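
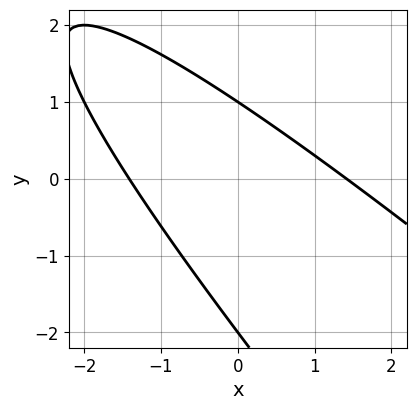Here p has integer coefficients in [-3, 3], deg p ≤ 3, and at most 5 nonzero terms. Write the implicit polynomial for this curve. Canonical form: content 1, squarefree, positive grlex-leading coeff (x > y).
The degree is 2 — the shape is more complex than any degree-1 curve.
Against the integer gridlines: among the integer gridlines, it crosses the y-axis at y ∈ {-2, 1}.
Solving for integer coefficients yields p as stated.

x^2 + 2*x*y + y^2 + y - 2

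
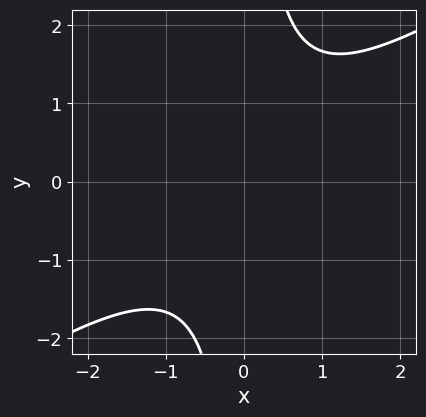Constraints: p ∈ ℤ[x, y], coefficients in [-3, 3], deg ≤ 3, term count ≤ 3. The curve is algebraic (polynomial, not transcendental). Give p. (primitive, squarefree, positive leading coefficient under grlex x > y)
1. deg p = 2. A generic line meets the curve in up to 2 points.
2. Checking where it meets the axes: it misses every integer gridline on the y-axis; no x-intercept at any integer in the box.
3. These observations pin down the coefficients.

2*x^2 - 3*x*y + 3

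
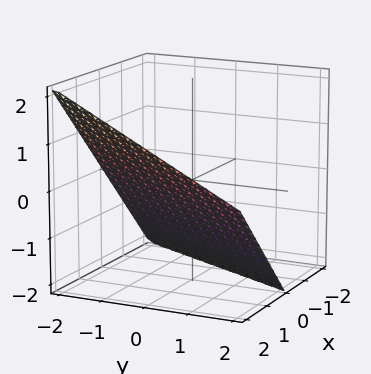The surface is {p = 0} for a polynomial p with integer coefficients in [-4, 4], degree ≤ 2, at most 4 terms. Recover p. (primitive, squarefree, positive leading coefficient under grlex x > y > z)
1. The degree is 1 — the surface is flat (a plane).
2. Observable constraints: it meets the y-axis at y = -2 (among the integer gridlines); it crosses the x-axis at the gridline x = 1; it meets the z-axis at z = -1 (among the integer gridlines).
3. Matching integer coefficients to the picture gives p.

2*x - y - 2*z - 2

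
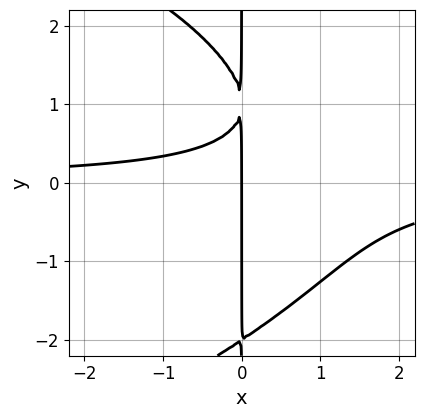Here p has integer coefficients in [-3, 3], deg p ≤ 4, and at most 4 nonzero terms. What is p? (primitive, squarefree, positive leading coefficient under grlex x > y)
deg p = 4. No degree-3 curve has this shape.
From the visible intercepts: every point of the y-axis in the box is on the curve; one x-axis crossing is at x = 0.
These observations pin down the coefficients.

x*y^3 + 3*x^2*y - 3*x*y + 2*x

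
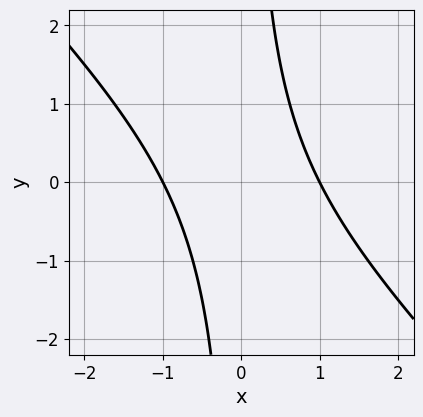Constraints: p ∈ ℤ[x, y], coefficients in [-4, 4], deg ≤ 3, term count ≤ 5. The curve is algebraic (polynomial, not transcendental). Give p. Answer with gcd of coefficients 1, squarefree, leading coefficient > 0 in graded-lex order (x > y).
x^2 + x*y - 1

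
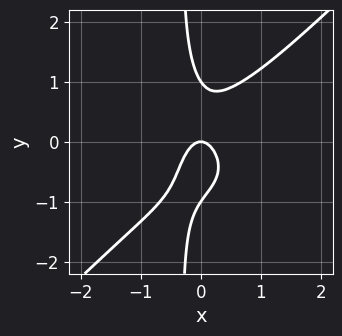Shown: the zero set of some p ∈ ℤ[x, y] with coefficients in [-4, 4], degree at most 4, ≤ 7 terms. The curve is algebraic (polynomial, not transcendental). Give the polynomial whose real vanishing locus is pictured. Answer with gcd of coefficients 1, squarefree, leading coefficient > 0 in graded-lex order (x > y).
3*x^4 - 3*x*y^3 - y^3 + 3*x^2 + y

First, deg p = 4. No degree-3 curve has this shape.
Next, against the integer gridlines: among the integer gridlines, it crosses the y-axis at y ∈ {-1, 0, 1}; it meets the x-axis at x = 0 (among the integer gridlines).
Finally, matching integer coefficients to the picture gives p.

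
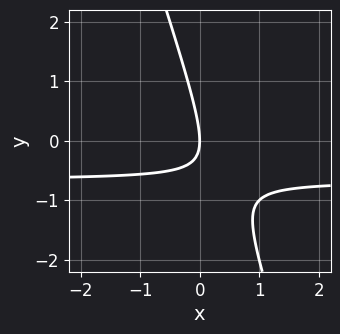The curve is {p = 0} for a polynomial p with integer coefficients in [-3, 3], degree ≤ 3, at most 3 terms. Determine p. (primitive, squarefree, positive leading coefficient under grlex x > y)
3*x*y + y^2 + 2*x

First, degree: a generic line meets the curve in up to 2 points, so deg p = 2.
Next, from the visible intercepts: one x-axis crossing is at x = 0; one y-axis crossing is at y = 0.
Finally, these observations pin down the coefficients.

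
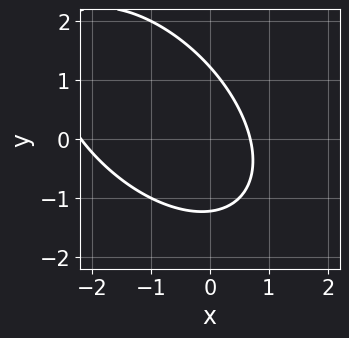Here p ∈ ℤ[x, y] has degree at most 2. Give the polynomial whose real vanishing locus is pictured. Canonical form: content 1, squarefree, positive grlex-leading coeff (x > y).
2*x^2 + 2*x*y + 2*y^2 + 3*x - 3

(a) The degree is 2 — no degree-1 curve has this shape.
(b) Solving for integer coefficients yields p as stated.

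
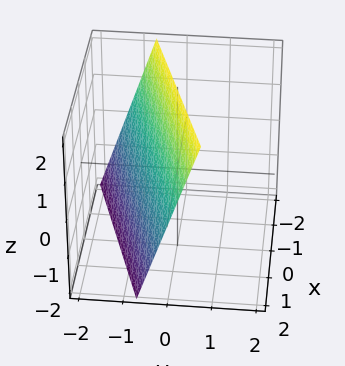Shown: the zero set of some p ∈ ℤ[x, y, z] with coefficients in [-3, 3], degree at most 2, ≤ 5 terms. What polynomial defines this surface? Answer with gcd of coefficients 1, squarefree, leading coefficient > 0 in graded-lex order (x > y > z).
x - 3*y + z - 2

deg p = 1.
Reading off the gridlines: it meets the z-axis at z = 2 (among the integer gridlines); it crosses the x-axis at the gridline x = 2.
Fitting integer coefficients to these (and the overall shape) gives p.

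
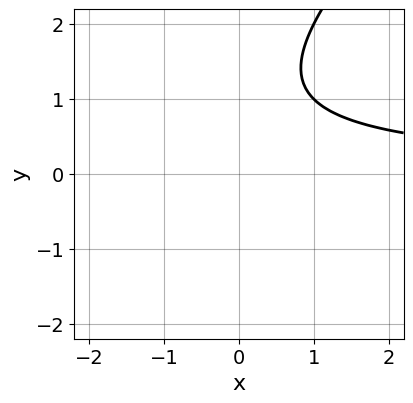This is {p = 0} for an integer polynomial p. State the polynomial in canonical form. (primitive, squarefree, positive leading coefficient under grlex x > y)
1. deg p = 2. The shape is more complex than any degree-1 curve.
2. Checking where it meets the axes: it misses every integer gridline on the y-axis; no x-intercept at any integer in the box.
3. Matching integer coefficients to the picture gives p.

x*y - y^2 + 2*y - 2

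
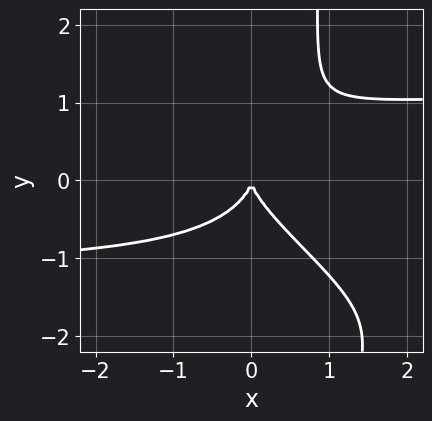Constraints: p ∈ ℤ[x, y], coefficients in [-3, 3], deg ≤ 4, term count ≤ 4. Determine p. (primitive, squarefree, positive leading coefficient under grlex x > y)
2*x^2*y^2 + 3*x*y^3 - 3*y^3 - 3*x^2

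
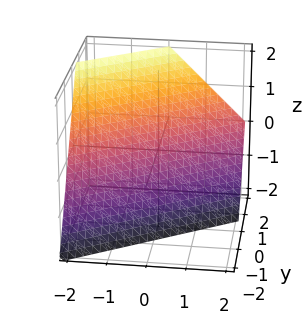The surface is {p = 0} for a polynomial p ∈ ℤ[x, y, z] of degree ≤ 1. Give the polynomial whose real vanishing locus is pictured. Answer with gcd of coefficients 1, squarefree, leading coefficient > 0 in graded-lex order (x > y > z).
Degree: every cross-section is a straight line — this is a plane, so deg p = 1.
From the visible intercepts: it meets the x-axis at x = -1 (among the integer gridlines); it crosses the z-axis at the gridline z = -1.
Putting this together gives p.

2*x - 3*y + 2*z + 2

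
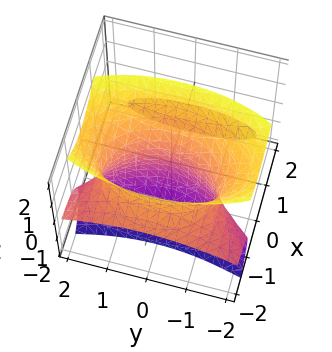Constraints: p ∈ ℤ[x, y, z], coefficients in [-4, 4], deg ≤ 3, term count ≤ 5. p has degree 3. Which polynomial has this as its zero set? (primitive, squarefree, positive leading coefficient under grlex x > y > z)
1. The picture has 2 separate pieces. They look like related sheets of one shape, so recover p as a whole.
2. The degree is 3 — the shape is more complex than any degree-2 surface.
3. Against the integer gridlines: it crosses the y-axis at the gridline y = 0; it crosses the z-axis at the gridline z = 0; it meets the x-axis at x = 0 (among the integer gridlines).
4. These observations pin down the coefficients.

2*x^2*z - z^3 + y^2 + 3*x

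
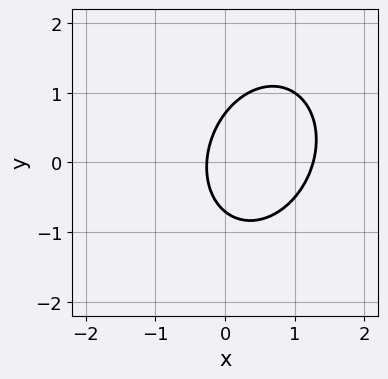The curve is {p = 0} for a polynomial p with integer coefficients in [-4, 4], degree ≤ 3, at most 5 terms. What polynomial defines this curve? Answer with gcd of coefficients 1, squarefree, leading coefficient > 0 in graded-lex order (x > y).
First, the degree is 2 — no degree-1 curve has this shape.
Finally, the integer polynomial consistent with all of this is the stated p.

3*x^2 - x*y + 2*y^2 - 3*x - 1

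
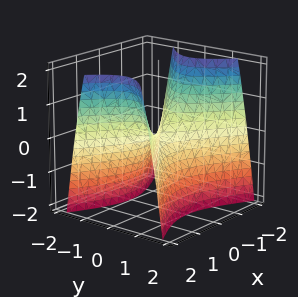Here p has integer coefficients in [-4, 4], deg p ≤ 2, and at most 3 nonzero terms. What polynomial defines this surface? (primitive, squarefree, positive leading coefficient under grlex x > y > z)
First, the degree is 2 — a hyperbolic paraboloid; a quadric.
Next, symmetries: it's symmetric under y → −y, forcing even powers of y; it's symmetric under x → −x, forcing even powers of x.
Next, from the visible intercepts: one z-axis crossing is at z = 0; it crosses the x-axis at the gridline x = 0; it meets the y-axis at y = 0 (among the integer gridlines).
Finally, putting this together gives p.

x^2 - 2*y^2 - z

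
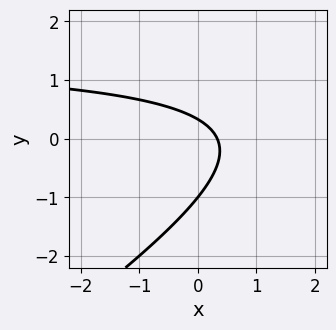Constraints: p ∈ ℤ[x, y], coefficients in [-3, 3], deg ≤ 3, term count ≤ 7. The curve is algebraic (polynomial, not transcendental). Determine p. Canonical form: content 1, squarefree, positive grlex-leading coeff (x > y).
(a) deg p = 2. No degree-1 curve has this shape.
(b) Against the integer gridlines: one y-axis crossing is at y = -1.
(c) Putting this together gives p.

2*x*y - 3*y^2 - 3*x - 2*y + 1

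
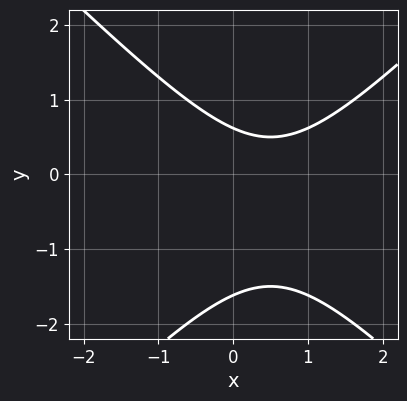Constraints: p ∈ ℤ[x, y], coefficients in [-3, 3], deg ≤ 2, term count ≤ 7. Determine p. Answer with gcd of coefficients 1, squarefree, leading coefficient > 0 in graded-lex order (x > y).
x^2 - y^2 - x - y + 1

(a) deg p = 2. The shape is more complex than any degree-1 curve.
(b) From the visible intercepts: no x-intercept at any integer in the box.
(c) Putting this together gives p.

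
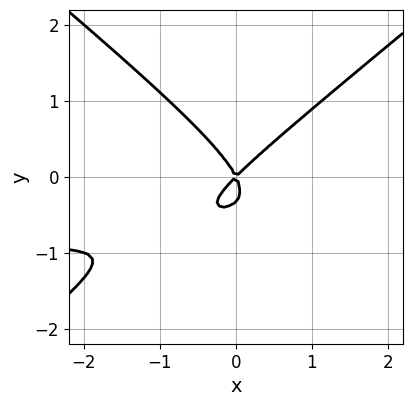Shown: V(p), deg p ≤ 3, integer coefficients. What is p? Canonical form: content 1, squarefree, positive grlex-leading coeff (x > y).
(a) deg p = 3.
(b) From the axis intercepts and sections: it meets the x-axis at x = 0 (among the integer gridlines); it meets the y-axis at y = 0 (among the integer gridlines).
(c) Together with the visible shape, these determine p as stated.

2*x^2*y - 3*y^3 + 2*x^2 - x*y - y^2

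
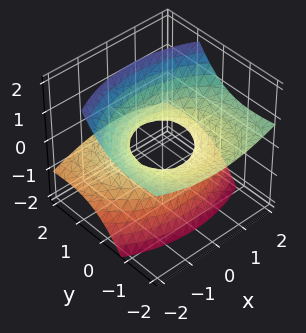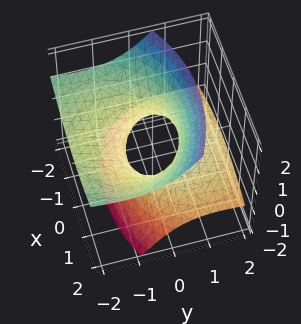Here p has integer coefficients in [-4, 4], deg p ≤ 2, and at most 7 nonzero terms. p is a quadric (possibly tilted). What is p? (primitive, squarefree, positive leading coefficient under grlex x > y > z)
(a) Degree: the shape is more complex than any degree-1 surface, so deg p = 2.
(b) Against the integer gridlines: the y-axis gridline crossings are at y ∈ {-1, 1}; no z-intercept at any integer in the box; the x-axis gridline crossings are at x ∈ {-1, 1}.
(c) Fitting integer coefficients to these (and the overall shape) gives p.

x^2 + y^2 + 3*y*z - 2*z^2 - 1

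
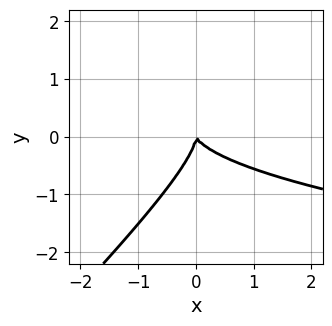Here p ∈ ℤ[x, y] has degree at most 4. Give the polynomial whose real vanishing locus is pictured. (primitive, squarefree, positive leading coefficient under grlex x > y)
3*x*y^2 - 3*y^3 - 2*x^2 - x*y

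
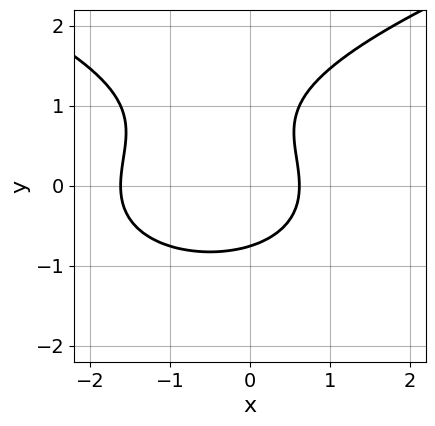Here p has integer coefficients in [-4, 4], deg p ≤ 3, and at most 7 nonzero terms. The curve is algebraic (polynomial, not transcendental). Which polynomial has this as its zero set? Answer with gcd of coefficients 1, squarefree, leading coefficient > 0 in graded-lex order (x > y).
y^3 - x^2 - y^2 - x + 1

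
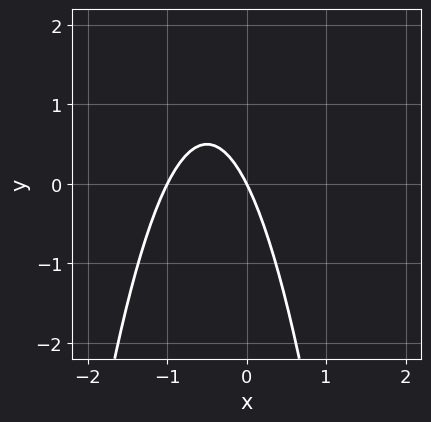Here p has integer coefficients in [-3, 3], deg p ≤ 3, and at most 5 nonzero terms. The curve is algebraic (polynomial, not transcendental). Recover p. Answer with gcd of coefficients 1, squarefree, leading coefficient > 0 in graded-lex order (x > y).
1. deg p = 2. No degree-1 curve has this shape.
2. From the visible intercepts: it crosses the y-axis at the gridline y = 0; among the integer gridlines, it crosses the x-axis at x ∈ {-1, 0}.
3. Matching integer coefficients to the picture gives p.

2*x^2 + 2*x + y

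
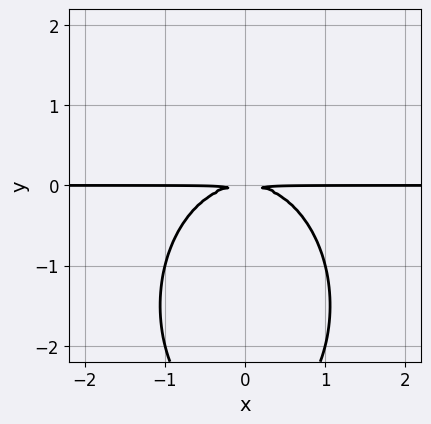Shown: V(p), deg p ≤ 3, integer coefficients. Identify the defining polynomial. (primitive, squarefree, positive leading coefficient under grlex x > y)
2*x^2*y + y^3 + 3*y^2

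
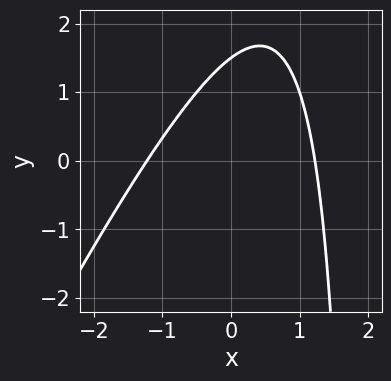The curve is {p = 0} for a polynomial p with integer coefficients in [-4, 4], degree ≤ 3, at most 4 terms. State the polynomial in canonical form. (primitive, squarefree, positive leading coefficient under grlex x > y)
2*x^2 - x*y + 2*y - 3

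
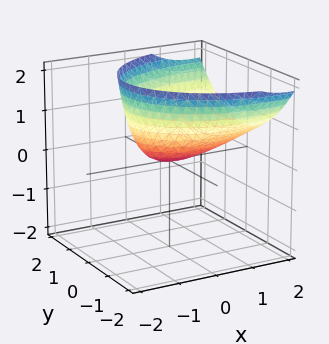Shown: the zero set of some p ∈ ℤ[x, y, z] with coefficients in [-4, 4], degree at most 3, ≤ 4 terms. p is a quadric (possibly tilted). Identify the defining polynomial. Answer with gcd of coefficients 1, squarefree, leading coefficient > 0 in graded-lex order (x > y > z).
deg p = 2.
From the visible intercepts: one x-axis crossing is at x = 0; one z-axis crossing is at z = 0; one y-axis crossing is at y = 0.
The integer polynomial consistent with all of this is the stated p.

x^2 - 2*x*z + 2*y^2 - 3*z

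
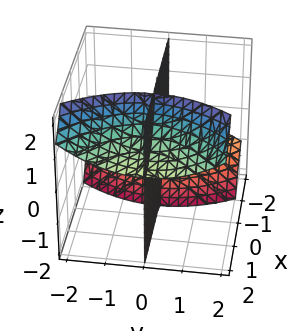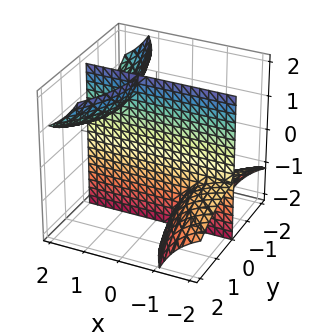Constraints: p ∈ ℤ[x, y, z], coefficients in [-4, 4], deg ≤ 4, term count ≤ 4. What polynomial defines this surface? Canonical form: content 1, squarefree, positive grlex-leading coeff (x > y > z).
3*x*y*z - y^3 - 3*y

First, the picture has 3 separate pieces.
Then, degree: no degree-2 surface has this shape, so deg p = 3.
Then, checking where it meets the axes: the visible x-axis segment lies entirely on the surface; the visible z-axis segment lies entirely on the surface; it crosses the y-axis at the gridline y = 0.
Finally, together with the visible shape, these determine p as stated.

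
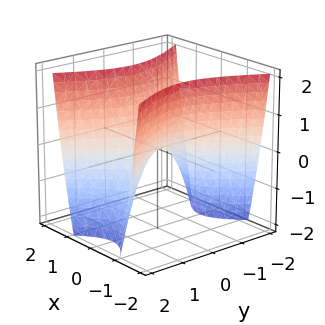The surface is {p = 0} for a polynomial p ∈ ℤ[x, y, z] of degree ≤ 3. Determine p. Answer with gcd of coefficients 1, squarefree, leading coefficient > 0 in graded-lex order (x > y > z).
2*x^2 - y^2 - z

First, degree: a hyperbolic paraboloid; a quadric, so deg p = 2.
Then, symmetries: the y ↦ −y reflection is a symmetry, so y appears only in even powers; the x ↦ −x reflection is a symmetry, so x appears only in even powers.
Then, observable constraints: it crosses the x-axis at the gridline x = 0; it meets the z-axis at z = 0 (among the integer gridlines).
Finally, fitting integer coefficients to these (and the overall shape) gives p.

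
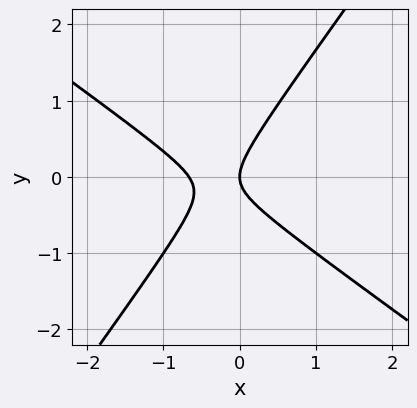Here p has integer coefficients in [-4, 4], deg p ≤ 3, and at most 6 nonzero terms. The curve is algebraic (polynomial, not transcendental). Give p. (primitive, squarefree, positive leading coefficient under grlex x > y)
(a) The degree is 2 — the shape is more complex than any degree-1 curve.
(b) From the visible intercepts: it meets the y-axis at y = 0 (among the integer gridlines); it crosses the x-axis at the gridline x = 0.
(c) Assembling these constraints gives the stated polynomial.

3*x^2 + 2*x*y - 3*y^2 + 2*x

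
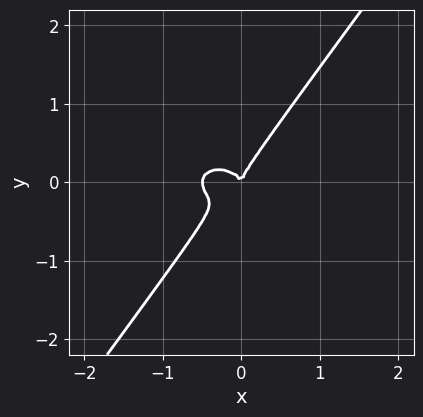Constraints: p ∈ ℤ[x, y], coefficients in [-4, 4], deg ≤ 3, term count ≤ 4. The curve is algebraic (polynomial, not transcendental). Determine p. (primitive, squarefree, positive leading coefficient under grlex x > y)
Degree: no degree-2 curve has this shape, so deg p = 3.
Checking where it meets the axes: it meets the x-axis at x = 0 (among the integer gridlines); it meets the y-axis at y = 0 (among the integer gridlines).
These observations pin down the coefficients.

2*x^3 + 3*x*y^2 - 3*y^3 + x^2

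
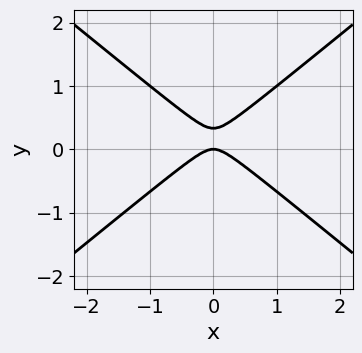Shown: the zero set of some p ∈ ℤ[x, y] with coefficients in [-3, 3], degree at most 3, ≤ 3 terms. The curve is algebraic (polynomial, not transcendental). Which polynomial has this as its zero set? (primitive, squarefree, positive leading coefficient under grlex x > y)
2*x^2 - 3*y^2 + y

1. deg p = 2.
2. Symmetries: it's symmetric under x → −x, forcing even powers of x.
3. Reading off the gridlines: it crosses the x-axis at the gridline x = 0; it crosses the y-axis at the gridline y = 0.
4. Matching integer coefficients to the picture gives p.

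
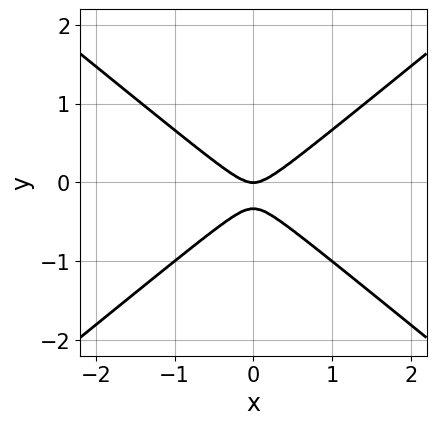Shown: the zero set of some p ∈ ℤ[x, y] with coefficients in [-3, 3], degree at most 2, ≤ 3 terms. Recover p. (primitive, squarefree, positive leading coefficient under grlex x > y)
2*x^2 - 3*y^2 - y

Degree: a generic line meets the curve in up to 2 points, so deg p = 2.
Symmetries: the x ↦ −x reflection is a symmetry, so x appears only in even powers.
Observable constraints: it meets the y-axis at y = 0 (among the integer gridlines); it crosses the x-axis at the gridline x = 0.
The integer polynomial consistent with all of this is the stated p.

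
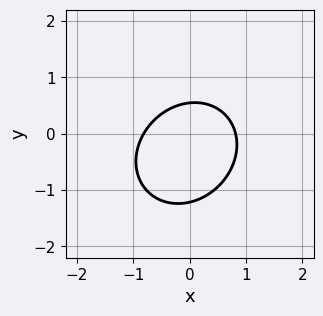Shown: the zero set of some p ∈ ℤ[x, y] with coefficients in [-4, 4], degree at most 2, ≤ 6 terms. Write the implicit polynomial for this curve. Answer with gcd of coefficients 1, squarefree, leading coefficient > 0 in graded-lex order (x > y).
(a) deg p = 2. No degree-1 curve has this shape.
(b) Solving for integer coefficients yields p as stated.

3*x^2 - x*y + 3*y^2 + 2*y - 2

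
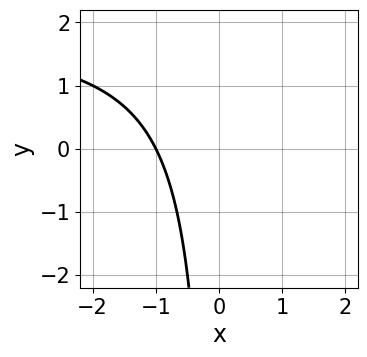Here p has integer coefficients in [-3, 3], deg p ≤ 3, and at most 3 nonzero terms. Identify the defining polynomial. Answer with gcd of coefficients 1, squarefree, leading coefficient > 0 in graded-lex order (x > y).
First, deg p = 2. No degree-1 curve has this shape.
Then, from the visible intercepts: one x-axis crossing is at x = -1; it misses every integer gridline on the y-axis.
Finally, assembling these constraints gives the stated polynomial.

x*y - 2*x - 2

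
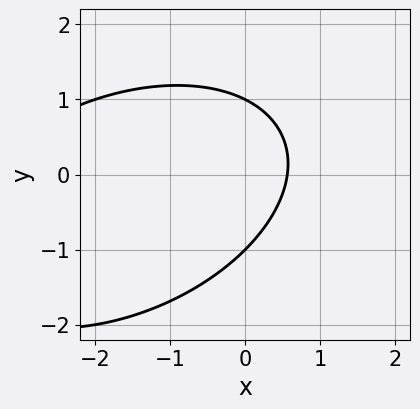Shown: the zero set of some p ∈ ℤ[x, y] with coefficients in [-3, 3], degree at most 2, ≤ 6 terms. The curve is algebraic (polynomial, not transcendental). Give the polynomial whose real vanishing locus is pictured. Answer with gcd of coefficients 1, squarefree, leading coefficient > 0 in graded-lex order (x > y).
deg p = 2.
Against the integer gridlines: the y-axis gridline crossings are at y ∈ {-1, 1}.
Together with the visible shape, these determine p as stated.

x^2 - x*y + 2*y^2 + 3*x - 2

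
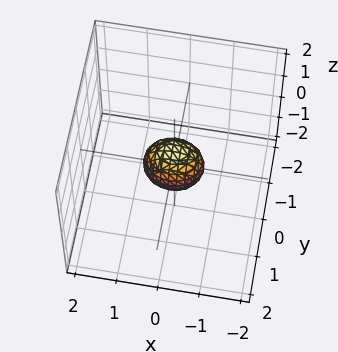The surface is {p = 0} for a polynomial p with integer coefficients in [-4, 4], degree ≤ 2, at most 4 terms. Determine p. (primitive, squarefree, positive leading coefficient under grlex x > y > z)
deg p = 2. A closed, bounded, convex surface; a quadric.
Symmetries: mirror symmetry z ↦ −z ⇒ only even powers of z; the x ↦ −x reflection is a symmetry, so x appears only in even powers; mirror symmetry y ↦ −y ⇒ only even powers of y.
Assembling these constraints gives the stated polynomial.

2*x^2 + 3*y^2 + 2*z^2 - 1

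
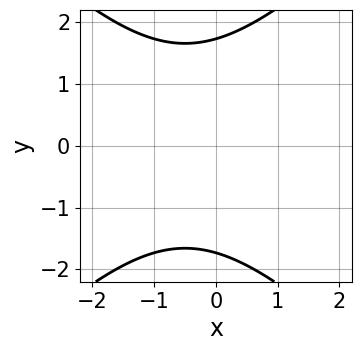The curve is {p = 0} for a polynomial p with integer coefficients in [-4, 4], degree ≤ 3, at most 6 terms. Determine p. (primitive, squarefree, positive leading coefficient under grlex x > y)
First, deg p = 2. A generic line meets the curve in up to 2 points.
Next, symmetries: the y ↦ −y reflection is a symmetry, so y appears only in even powers.
Next, against the integer gridlines: the curve avoids every integer x-axis point in the box.
Finally, these observations pin down the coefficients.

x^2 - y^2 + x + 3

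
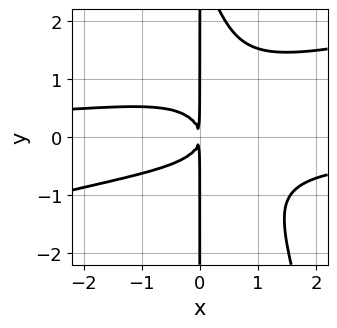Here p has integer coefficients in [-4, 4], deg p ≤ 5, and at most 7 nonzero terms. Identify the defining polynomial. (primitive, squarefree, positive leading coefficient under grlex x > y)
1. The degree is 4 — a generic line meets the curve in up to 4 points.
2. Observable constraints: the visible y-axis segment lies entirely on the curve.
3. These observations pin down the coefficients.

x^3*y - 3*x^2*y^2 - x*y^3 + 3*x*y^2 + 2*x^2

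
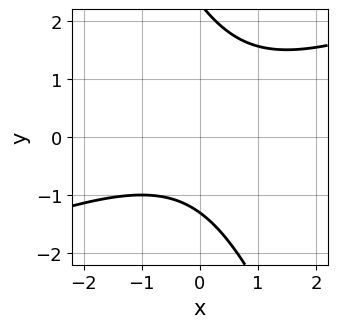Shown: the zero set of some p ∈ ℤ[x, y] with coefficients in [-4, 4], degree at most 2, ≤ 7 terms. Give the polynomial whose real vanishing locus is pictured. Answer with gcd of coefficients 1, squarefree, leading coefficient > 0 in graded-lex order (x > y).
(a) deg p = 2. A generic line meets the curve in up to 2 points.
(b) Reading off the gridlines: it misses every integer gridline on the x-axis.
(c) These observations pin down the coefficients.

x^2 - 2*x*y - y^2 + y + 3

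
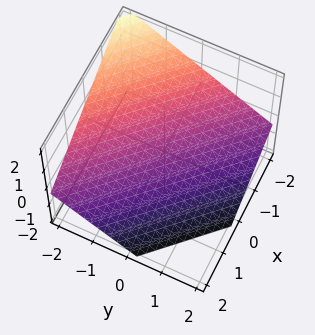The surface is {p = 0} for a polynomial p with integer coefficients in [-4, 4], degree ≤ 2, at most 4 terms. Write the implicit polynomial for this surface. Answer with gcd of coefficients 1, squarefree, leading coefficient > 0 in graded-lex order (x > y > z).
1. Degree: every cross-section is a straight line — this is a plane, so deg p = 1.
2. Observable constraints: one y-axis crossing is at y = -1; it crosses the x-axis at the gridline x = -1.
3. These observations pin down the coefficients.

2*x + 2*y + 3*z + 2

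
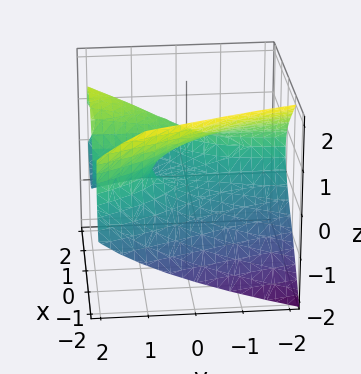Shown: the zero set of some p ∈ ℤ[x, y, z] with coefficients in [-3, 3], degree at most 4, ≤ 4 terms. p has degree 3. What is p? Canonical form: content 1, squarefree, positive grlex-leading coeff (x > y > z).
x^3 - 2*x*y + 3*z^2 - 3*z

(a) deg p = 3.
(b) Reading off the gridlines: the z-axis gridline crossings are at z ∈ {0, 1}; every point of the y-axis in the box is on the surface; it crosses the x-axis at the gridline x = 0.
(c) Assembling these constraints gives the stated polynomial.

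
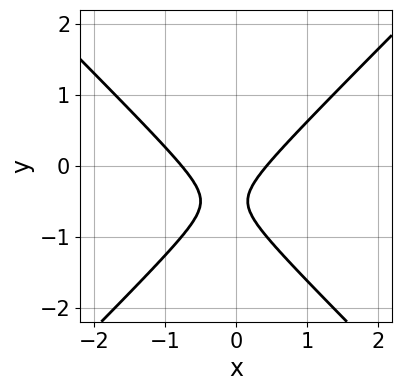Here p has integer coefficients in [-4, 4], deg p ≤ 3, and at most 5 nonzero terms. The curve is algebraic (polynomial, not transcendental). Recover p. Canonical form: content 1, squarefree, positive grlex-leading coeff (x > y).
(a) Degree: a generic line meets the curve in up to 2 points, so deg p = 2.
(b) Observable constraints: the curve avoids every integer y-axis point in the box.
(c) Solving for integer coefficients yields p as stated.

3*x^2 - 3*y^2 + x - 3*y - 1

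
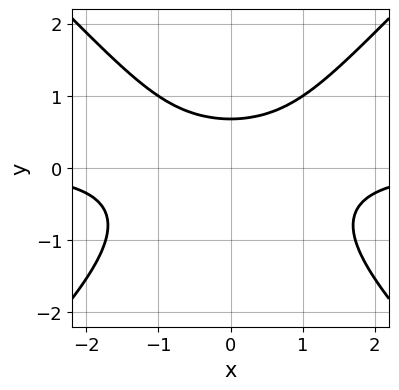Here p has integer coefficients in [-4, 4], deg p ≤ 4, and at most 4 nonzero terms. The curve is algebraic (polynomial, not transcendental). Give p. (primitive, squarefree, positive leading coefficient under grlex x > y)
First, degree: the shape is more complex than any degree-2 curve, so deg p = 3.
Next, symmetries: the x ↦ −x reflection is a symmetry, so x appears only in even powers.
Then, from the axis intercepts and sections: it misses every integer gridline on the x-axis.
Finally, fitting integer coefficients to these (and the overall shape) gives p.

x^2*y - y^3 - y + 1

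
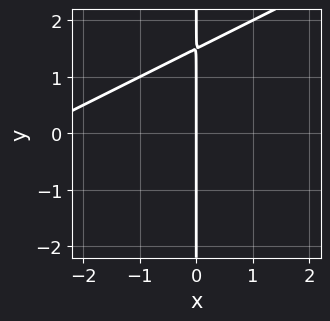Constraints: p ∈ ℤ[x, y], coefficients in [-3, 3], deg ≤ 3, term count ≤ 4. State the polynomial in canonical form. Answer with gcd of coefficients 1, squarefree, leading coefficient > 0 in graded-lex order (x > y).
(a) deg p = 2. The shape is more complex than any degree-1 curve.
(b) Observable constraints: the visible y-axis segment lies entirely on the curve; one x-axis crossing is at x = 0.
(c) Fitting integer coefficients to these (and the overall shape) gives p.

x^2 - 2*x*y + 3*x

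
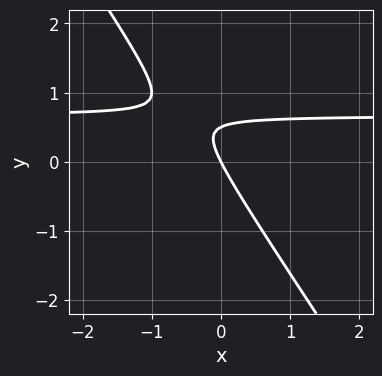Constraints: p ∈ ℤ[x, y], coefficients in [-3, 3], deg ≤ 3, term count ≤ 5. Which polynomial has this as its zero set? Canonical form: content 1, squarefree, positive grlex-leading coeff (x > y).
3*x*y + 2*y^2 - 2*x - y

1. deg p = 2. The shape is more complex than any degree-1 curve.
2. From the visible intercepts: it meets the x-axis at x = 0 (among the integer gridlines); one y-axis crossing is at y = 0.
3. These observations pin down the coefficients.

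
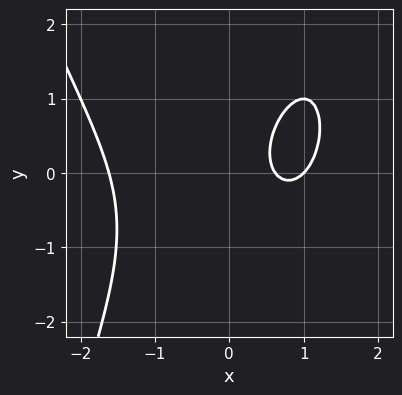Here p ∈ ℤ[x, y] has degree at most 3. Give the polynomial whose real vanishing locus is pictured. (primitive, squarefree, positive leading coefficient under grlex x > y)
x^3 - x*y + y^2 - 2*x + 1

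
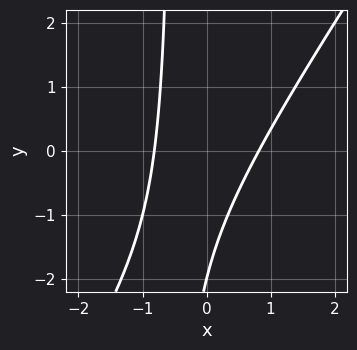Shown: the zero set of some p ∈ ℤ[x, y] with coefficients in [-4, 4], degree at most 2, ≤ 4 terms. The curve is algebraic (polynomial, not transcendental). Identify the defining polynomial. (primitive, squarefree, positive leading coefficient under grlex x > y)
1. deg p = 2. A generic line meets the curve in up to 2 points.
2. Against the integer gridlines: it crosses the y-axis at the gridline y = -2.
3. The integer polynomial consistent with all of this is the stated p.

3*x^2 - 2*x*y - y - 2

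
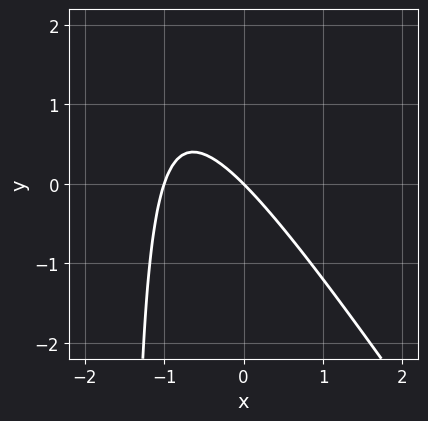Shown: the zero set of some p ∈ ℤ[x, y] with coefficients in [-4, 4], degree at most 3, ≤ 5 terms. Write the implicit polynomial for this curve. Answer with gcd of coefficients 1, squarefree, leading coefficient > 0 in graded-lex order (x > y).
3*x^2 + 2*x*y + 3*x + 3*y

First, deg p = 2. A generic line meets the curve in up to 2 points.
Next, from the visible intercepts: among the integer gridlines, it crosses the x-axis at x ∈ {-1, 0}; it crosses the y-axis at the gridline y = 0.
Finally, the integer polynomial consistent with all of this is the stated p.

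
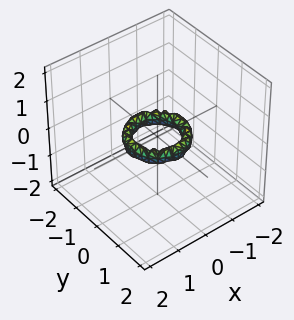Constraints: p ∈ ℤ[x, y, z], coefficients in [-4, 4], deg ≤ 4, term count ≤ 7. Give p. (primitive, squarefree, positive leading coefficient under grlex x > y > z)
2*x^4 + 4*x^2*y^2 + 2*y^4 - 3*x^2 - 3*y^2 + 2*z^2 + 1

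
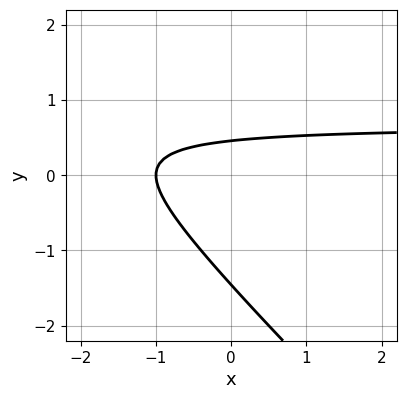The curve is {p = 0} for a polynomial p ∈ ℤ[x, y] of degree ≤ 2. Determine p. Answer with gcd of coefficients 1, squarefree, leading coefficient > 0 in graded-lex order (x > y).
Degree: no degree-1 curve has this shape, so deg p = 2.
Against the integer gridlines: it meets the x-axis at x = -1 (among the integer gridlines).
Fitting integer coefficients to these (and the overall shape) gives p.

3*x*y + 3*y^2 - 2*x + 3*y - 2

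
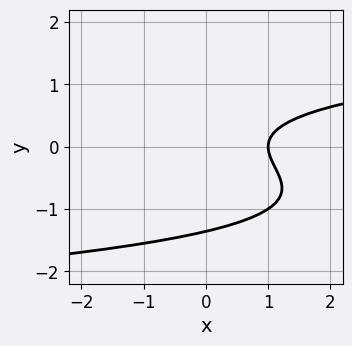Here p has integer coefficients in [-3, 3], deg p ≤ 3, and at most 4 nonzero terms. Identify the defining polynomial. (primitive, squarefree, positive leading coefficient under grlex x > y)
3*y^3 + 3*y^2 - 2*x + 2

1. The degree is 3 — the shape is more complex than any degree-2 curve.
2. From the axis intercepts and sections: one x-axis crossing is at x = 1.
3. Putting this together gives p.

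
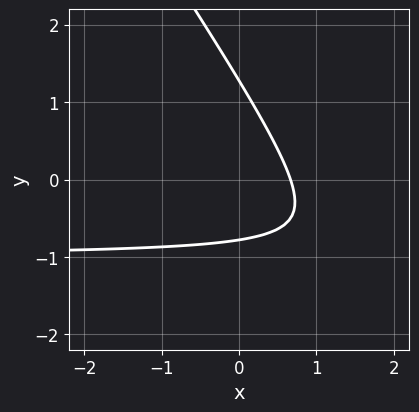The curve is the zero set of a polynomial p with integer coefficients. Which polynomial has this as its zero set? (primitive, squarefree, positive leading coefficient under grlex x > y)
3*x*y + 2*y^2 + 3*x - y - 2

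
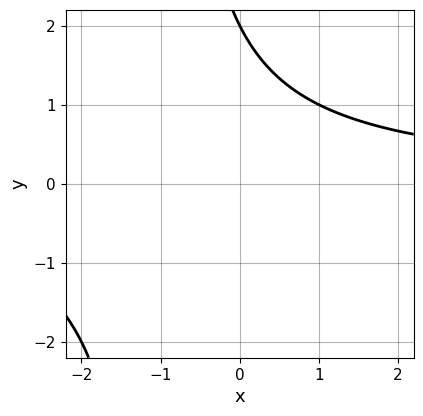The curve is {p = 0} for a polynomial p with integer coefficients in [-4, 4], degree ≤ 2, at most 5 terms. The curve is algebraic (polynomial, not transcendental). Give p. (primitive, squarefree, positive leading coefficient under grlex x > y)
x*y + y - 2

Degree: the shape is more complex than any degree-1 curve, so deg p = 2.
Observable constraints: no x-intercept at any integer in the box; it meets the y-axis at y = 2 (among the integer gridlines).
These observations pin down the coefficients.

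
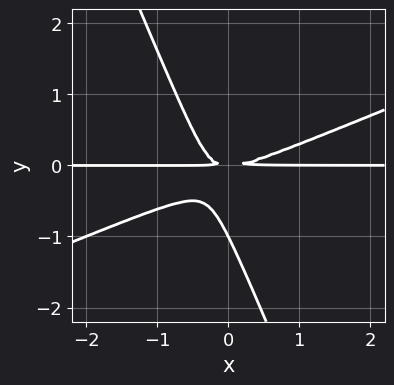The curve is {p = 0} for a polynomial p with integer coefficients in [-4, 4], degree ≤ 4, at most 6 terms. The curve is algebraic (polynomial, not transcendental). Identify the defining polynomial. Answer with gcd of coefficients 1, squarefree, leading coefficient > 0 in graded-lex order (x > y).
x^2*y - 2*x*y^2 - y^3 - y^2

1. Degree: a generic line meets the curve in up to 3 points, so deg p = 3.
2. Against the integer gridlines: the visible x-axis segment lies entirely on the curve; it meets the y-axis at y = -1 (among the integer gridlines).
3. Putting this together gives p.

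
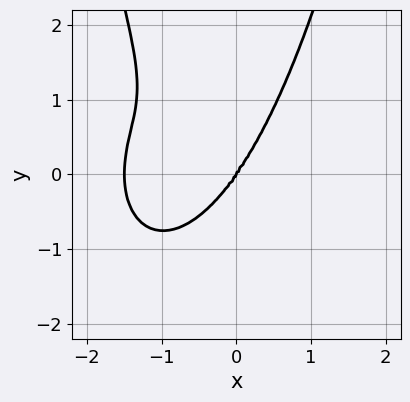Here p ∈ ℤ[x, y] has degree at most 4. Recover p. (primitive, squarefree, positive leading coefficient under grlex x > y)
2*x^4 + x^2*y^2 + 3*x^3 - y^3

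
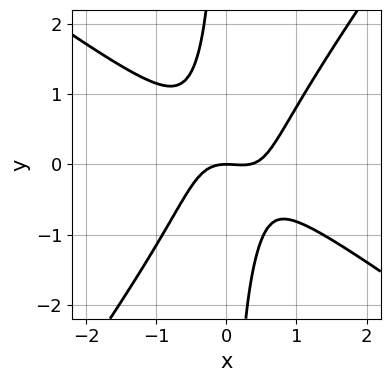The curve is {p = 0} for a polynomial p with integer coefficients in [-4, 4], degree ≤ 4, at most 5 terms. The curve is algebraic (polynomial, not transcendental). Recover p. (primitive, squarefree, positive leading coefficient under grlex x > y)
First, degree: a generic line meets the curve in up to 3 points, so deg p = 3.
Next, from the axis intercepts and sections: one x-axis crossing is at x = 0; it crosses the y-axis at the gridline y = 0.
Finally, together with the visible shape, these determine p as stated.

3*x^3 + 2*x^2*y - 3*x*y^2 - x^2 - 2*y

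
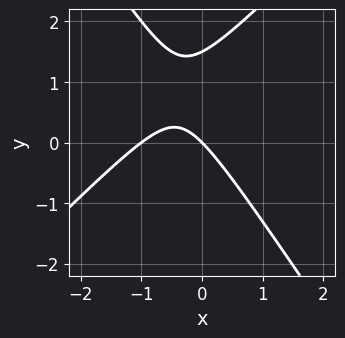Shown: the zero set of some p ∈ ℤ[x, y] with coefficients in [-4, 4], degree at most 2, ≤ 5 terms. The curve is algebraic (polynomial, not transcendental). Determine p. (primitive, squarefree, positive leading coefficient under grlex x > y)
3*x^2 - x*y - 2*y^2 + 3*x + 3*y

(a) The degree is 2 — no degree-1 curve has this shape.
(b) Observable constraints: one y-axis crossing is at y = 0; among the integer gridlines, it crosses the x-axis at x ∈ {-1, 0}.
(c) These observations pin down the coefficients.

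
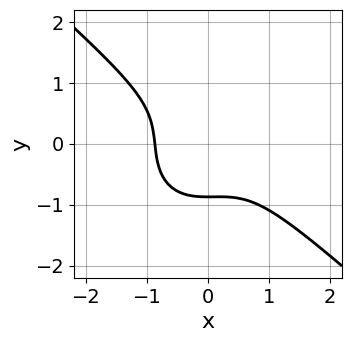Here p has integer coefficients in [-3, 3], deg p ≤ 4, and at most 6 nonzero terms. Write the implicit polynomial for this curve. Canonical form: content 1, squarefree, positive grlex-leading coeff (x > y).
(a) The degree is 3 — no degree-2 curve has this shape.
(b) The integer polynomial consistent with all of this is the stated p.

3*x^3 + x^2*y + 3*y^3 + 2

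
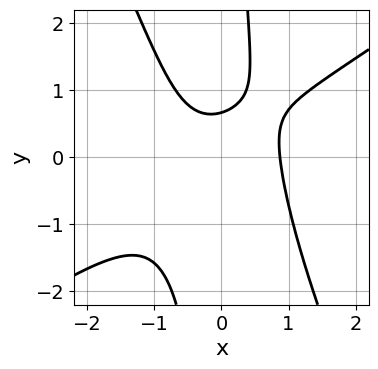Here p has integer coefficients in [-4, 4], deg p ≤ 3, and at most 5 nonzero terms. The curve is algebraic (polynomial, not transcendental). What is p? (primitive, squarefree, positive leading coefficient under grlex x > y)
1. The degree is 3 — no degree-2 curve has this shape.
2. Matching integer coefficients to the picture gives p.

3*x^3 - 3*x^2*y - 2*x*y^2 + 3*y - 2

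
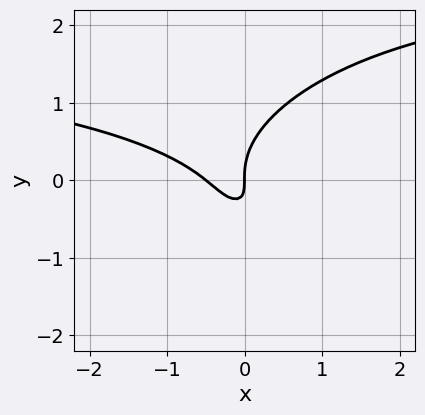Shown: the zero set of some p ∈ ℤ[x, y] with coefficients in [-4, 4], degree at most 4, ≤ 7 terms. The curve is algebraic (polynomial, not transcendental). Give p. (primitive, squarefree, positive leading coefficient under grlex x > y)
(a) The degree is 3 — no degree-2 curve has this shape.
(b) Observable constraints: it meets the x-axis at x = 0 (among the integer gridlines); it meets the y-axis at y = 0 (among the integer gridlines).
(c) Putting this together gives p.

x^2*y + 2*y^3 - 2*x^2 - 2*x*y - x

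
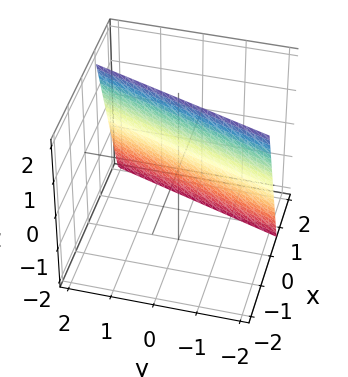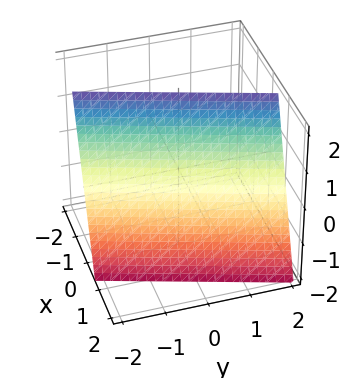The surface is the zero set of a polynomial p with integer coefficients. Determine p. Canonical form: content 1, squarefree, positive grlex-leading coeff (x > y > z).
3*x - y + z - 2

(a) Degree: the surface is flat (a plane), so deg p = 1.
(b) Checking where it meets the axes: one y-axis crossing is at y = -2; it meets the z-axis at z = 2 (among the integer gridlines).
(c) Together with the visible shape, these determine p as stated.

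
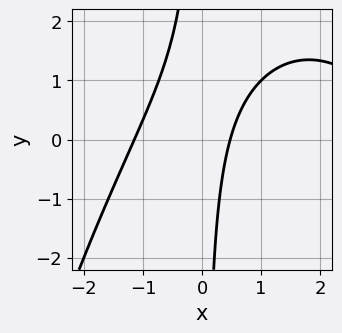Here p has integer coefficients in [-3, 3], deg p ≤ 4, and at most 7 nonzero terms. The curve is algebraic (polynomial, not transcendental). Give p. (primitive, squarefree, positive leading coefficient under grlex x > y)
1. The degree is 3 — no degree-2 curve has this shape.
2. Against the integer gridlines: no y-intercept at any integer in the box.
3. Putting this together gives p.

x^3 - 3*x^2 + 3*x*y - 3*x + 2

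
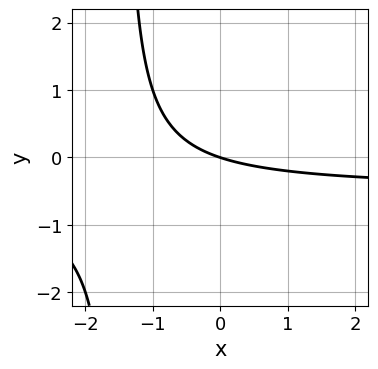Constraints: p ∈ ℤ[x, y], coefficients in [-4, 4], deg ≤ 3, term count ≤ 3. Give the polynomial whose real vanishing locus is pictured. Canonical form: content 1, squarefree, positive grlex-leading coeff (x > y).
First, deg p = 2. The shape is more complex than any degree-1 curve.
Then, from the visible intercepts: it crosses the x-axis at the gridline x = 0; it crosses the y-axis at the gridline y = 0.
Finally, putting this together gives p.

2*x*y + x + 3*y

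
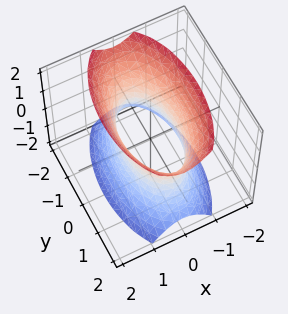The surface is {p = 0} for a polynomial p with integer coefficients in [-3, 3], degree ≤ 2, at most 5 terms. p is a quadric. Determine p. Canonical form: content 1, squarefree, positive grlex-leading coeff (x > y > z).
(a) deg p = 2.
(b) Symmetries: mirror symmetry y ↦ −y ⇒ only even powers of y; the z ↦ −z reflection is a symmetry, so z appears only in even powers; it's symmetric under x → −x, forcing even powers of x.
(c) Reading off the gridlines: the surface avoids every integer z-axis point in the box.
(d) Fitting integer coefficients to these (and the overall shape) gives p.

3*x^2 + y^2 - z^2 - 2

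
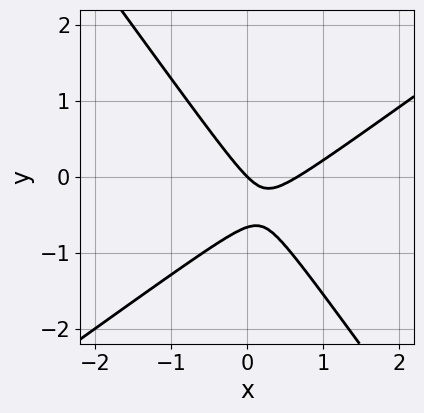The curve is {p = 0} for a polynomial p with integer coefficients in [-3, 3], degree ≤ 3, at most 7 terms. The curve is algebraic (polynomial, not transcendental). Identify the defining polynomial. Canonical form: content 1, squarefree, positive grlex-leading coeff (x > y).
3*x^2 - 2*x*y - 3*y^2 - 2*x - 2*y

(a) The degree is 2 — a generic line meets the curve in up to 2 points.
(b) Checking where it meets the axes: it crosses the x-axis at the gridline x = 0; one y-axis crossing is at y = 0.
(c) These observations pin down the coefficients.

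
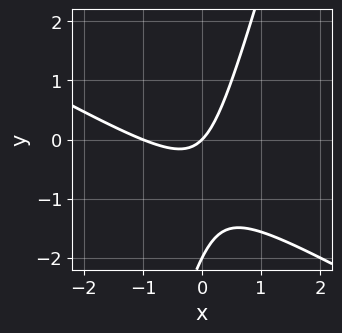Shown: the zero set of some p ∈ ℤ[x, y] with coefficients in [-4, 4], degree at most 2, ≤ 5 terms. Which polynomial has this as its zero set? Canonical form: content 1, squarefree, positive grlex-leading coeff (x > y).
2*x^2 + 3*x*y - y^2 + 2*x - 2*y

deg p = 2. The shape is more complex than any degree-1 curve.
Checking where it meets the axes: among the integer gridlines, it crosses the y-axis at y ∈ {-2, 0}; among the integer gridlines, it crosses the x-axis at x ∈ {-1, 0}.
The integer polynomial consistent with all of this is the stated p.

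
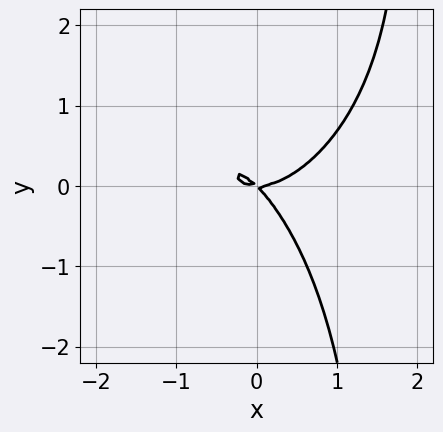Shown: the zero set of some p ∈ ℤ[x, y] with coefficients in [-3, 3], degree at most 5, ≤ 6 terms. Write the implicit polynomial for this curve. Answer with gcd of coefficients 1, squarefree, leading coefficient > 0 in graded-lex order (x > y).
x^2*y^2 + 3*x^3 - 3*x*y - 3*y^2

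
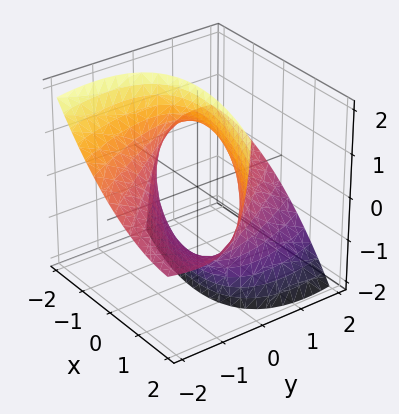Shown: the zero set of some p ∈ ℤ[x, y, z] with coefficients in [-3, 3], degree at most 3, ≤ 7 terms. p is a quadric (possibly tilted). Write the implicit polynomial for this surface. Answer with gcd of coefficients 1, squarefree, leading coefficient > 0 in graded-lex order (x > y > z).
deg p = 2. The shape is more complex than any degree-1 surface.
From the axis intercepts and sections: it misses every integer gridline on the z-axis.
Solving for integer coefficients yields p as stated.

x^2 + 2*x*y + y^2 + 3*y*z - 2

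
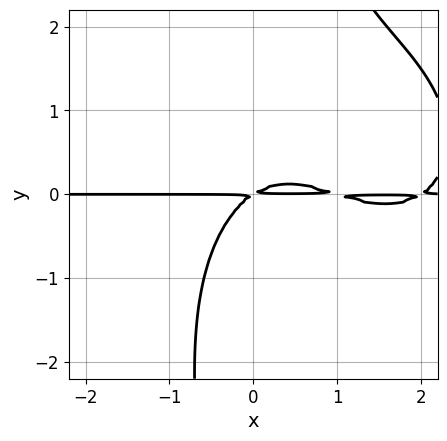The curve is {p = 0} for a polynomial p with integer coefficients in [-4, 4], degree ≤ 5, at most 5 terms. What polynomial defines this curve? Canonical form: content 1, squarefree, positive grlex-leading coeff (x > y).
x^3*y + x*y^3 - 3*x^2*y + 2*x*y - 3*y^2

(a) deg p = 4. The shape is more complex than any degree-3 curve.
(b) Observable constraints: every point of the x-axis in the box is on the curve.
(c) The integer polynomial consistent with all of this is the stated p.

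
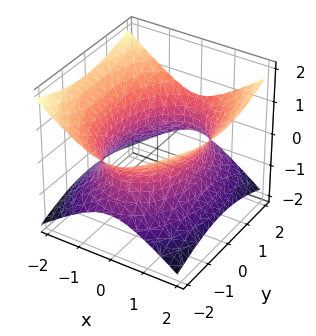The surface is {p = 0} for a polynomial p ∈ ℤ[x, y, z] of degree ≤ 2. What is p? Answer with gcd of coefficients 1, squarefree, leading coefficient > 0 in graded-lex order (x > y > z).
1. Degree: an hourglass — one-sheet hyperboloid; a quadric, so deg p = 2.
2. Symmetries: the x ↦ −x reflection is a symmetry, so x appears only in even powers; mirror symmetry y ↦ −y ⇒ only even powers of y; mirror symmetry z ↦ −z ⇒ only even powers of z.
3. Checking where it meets the axes: the surface avoids every integer z-axis point in the box.
4. The integer polynomial consistent with all of this is the stated p.

2*x^2 + y^2 - 3*z^2 - 3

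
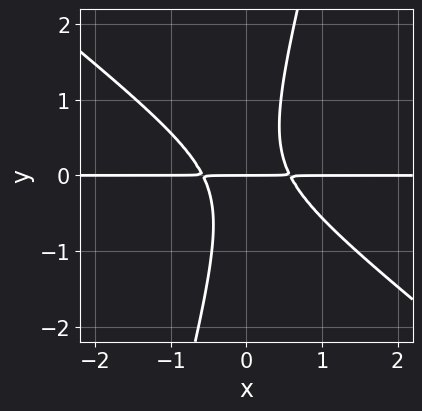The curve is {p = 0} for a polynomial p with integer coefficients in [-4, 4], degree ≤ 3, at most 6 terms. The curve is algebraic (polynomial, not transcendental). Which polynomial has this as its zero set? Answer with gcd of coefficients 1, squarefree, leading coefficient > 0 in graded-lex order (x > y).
3*x^2*y + 3*x*y^2 - y^3 - y

1. Degree: a generic line meets the curve in up to 3 points, so deg p = 3.
2. Against the integer gridlines: it meets the y-axis at y = 0 (among the integer gridlines); every point of the x-axis in the box is on the curve.
3. The integer polynomial consistent with all of this is the stated p.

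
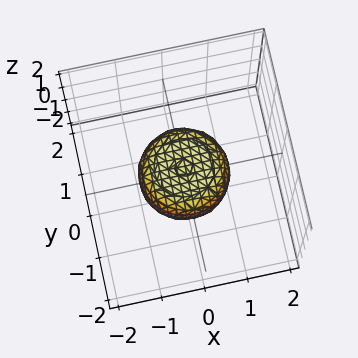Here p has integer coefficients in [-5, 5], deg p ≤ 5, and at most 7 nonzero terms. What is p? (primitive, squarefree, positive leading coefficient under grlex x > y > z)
2*x^4 + 4*x^2*y^2 + 2*y^4 - x^2 - y^2 + 3*z^2 - 1

1. deg p = 4. The shape is more complex than any degree-3 surface.
2. By symmetry, every cross-section ⟂ z is a circle, so x, y appear only via x² + y².
3. Against the integer gridlines: the x-axis gridline crossings are at x ∈ {-1, 1}; a circular section at z = 0 has radius exactly 1; the y-axis gridline crossings are at y ∈ {-1, 1}.
4. Together with the visible shape, these determine p as stated.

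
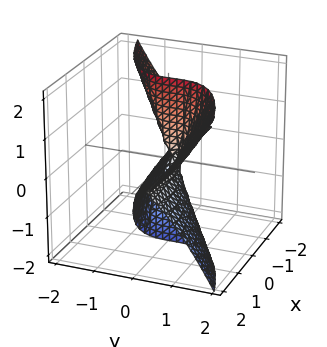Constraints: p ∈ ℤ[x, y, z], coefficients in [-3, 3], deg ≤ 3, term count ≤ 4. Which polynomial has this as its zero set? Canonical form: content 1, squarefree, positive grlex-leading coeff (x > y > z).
1. The degree is 3 — a generic line meets the surface in up to 3 points.
2. Against the integer gridlines: every point of the x-axis in the box is on the surface; the visible z-axis segment lies entirely on the surface.
3. Assembling these constraints gives the stated polynomial.

2*x*z^2 - 3*y^3 + y^2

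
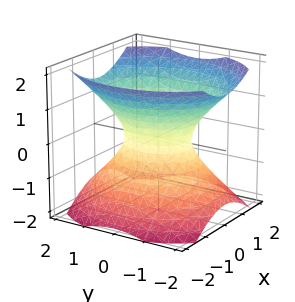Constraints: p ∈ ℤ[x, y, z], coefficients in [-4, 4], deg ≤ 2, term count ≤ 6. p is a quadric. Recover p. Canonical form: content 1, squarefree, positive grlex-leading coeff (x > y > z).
First, degree: an hourglass — one-sheet hyperboloid; a quadric, so deg p = 2.
Then, symmetries: the x ↦ −x reflection is a symmetry, so x appears only in even powers; the z ↦ −z reflection is a symmetry, so z appears only in even powers; mirror symmetry y ↦ −y ⇒ only even powers of y.
Next, checking where it meets the axes: it misses every integer gridline on the z-axis; the y-axis gridline crossings are at y ∈ {-1, 1}.
Finally, putting this together gives p.

3*x^2 + 2*y^2 - 3*z^2 - 2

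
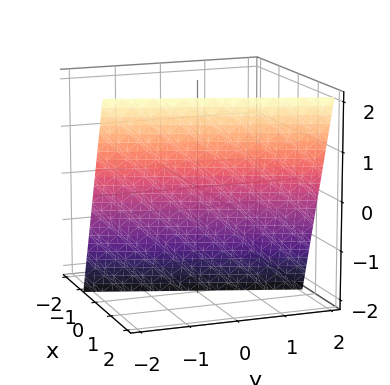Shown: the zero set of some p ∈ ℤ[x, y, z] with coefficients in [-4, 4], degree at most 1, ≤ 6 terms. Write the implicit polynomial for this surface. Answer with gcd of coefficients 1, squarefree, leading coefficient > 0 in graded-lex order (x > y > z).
1. The degree is 1 — the surface is flat (a plane).
2. From the visible intercepts: one z-axis crossing is at z = -2; it crosses the y-axis at the gridline y = -2.
3. Solving for integer coefficients yields p as stated.

3*x - y - z - 2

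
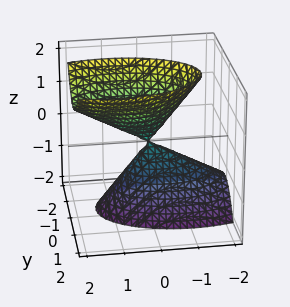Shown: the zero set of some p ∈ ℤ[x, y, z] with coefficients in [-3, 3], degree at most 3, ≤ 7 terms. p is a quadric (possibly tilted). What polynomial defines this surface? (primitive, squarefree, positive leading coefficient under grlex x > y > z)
x^2 - x*z + 3*y^2 - y*z - z^2

The picture has 2 separate pieces. They look like related sheets of one shape, so recover p as a whole.
Degree: no degree-1 surface has this shape, so deg p = 2.
Checking where it meets the axes: it meets the x-axis at x = 0 (among the integer gridlines); it crosses the y-axis at the gridline y = 0.
Solving for integer coefficients yields p as stated.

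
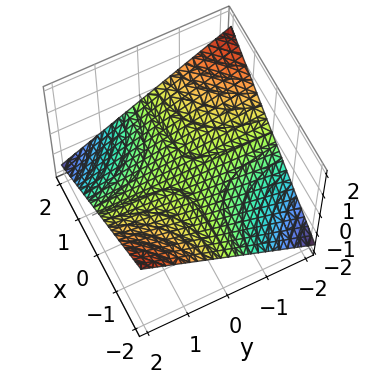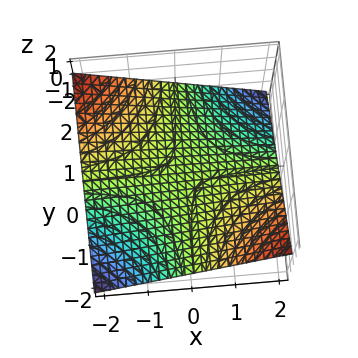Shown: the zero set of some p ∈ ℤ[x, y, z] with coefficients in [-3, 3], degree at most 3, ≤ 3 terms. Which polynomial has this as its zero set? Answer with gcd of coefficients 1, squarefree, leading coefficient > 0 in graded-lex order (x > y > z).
x*y + 3*z

Degree: a saddle surface; a quadric, so deg p = 2.
Checking where it meets the axes: one z-axis crossing is at z = 0; the visible x-axis segment lies entirely on the surface.
Solving for integer coefficients yields p as stated. Check: (0, 1, 0) on the y-axis lies on the surface, and p(0, 1, 0) = 0. ✓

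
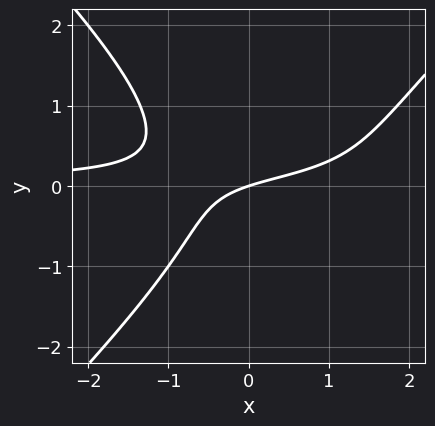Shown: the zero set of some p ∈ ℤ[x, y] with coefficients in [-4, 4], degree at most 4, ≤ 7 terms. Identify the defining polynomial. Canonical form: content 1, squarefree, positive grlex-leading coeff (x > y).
1. deg p = 3. The shape is more complex than any degree-2 curve.
2. Checking where it meets the axes: it meets the y-axis at y = 0 (among the integer gridlines); it crosses the x-axis at the gridline x = 0.
3. Assembling these constraints gives the stated polynomial.

2*x^2*y - 2*y^3 - 2*x*y + x - 3*y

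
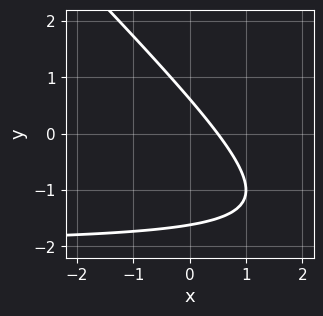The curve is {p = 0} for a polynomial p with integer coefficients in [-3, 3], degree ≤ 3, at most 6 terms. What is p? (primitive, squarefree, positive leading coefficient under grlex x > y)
x*y + y^2 + 2*x + y - 1

1. Degree: a generic line meets the curve in up to 2 points, so deg p = 2.
2. The integer polynomial consistent with all of this is the stated p.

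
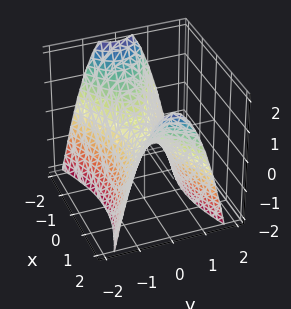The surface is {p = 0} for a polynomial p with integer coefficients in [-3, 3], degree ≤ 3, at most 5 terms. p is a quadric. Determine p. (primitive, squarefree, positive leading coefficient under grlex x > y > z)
x^2 - 3*y^2 - 2*z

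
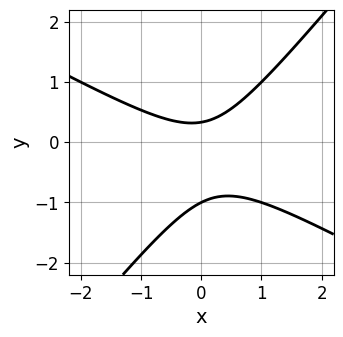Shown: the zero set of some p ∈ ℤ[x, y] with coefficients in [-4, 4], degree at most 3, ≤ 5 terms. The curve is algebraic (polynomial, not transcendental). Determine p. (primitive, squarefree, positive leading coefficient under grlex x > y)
2*x^2 + 2*x*y - 3*y^2 - 2*y + 1

Degree: the shape is more complex than any degree-1 curve, so deg p = 2.
From the visible intercepts: the curve avoids every integer x-axis point in the box; it meets the y-axis at y = -1 (among the integer gridlines).
The integer polynomial consistent with all of this is the stated p.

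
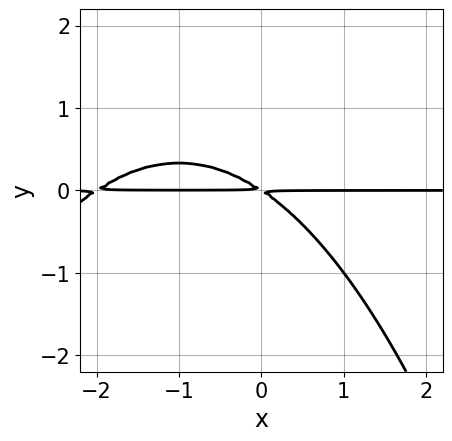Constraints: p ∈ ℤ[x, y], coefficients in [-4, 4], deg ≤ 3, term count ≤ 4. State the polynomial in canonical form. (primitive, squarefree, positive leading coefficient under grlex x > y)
deg p = 3. A generic line meets the curve in up to 3 points.
From the visible intercepts: the visible x-axis segment lies entirely on the curve.
Together with the visible shape, these determine p as stated.

x^2*y + 2*x*y + 3*y^2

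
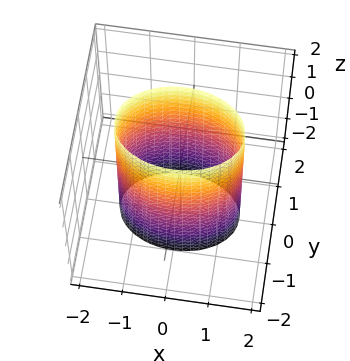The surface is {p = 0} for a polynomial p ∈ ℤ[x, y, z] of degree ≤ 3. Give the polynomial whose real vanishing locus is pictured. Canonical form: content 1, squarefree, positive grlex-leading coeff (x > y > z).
deg p = 2.
Symmetries: the z ↦ −z reflection is a symmetry, so z appears only in even powers; mirror symmetry x ↦ −x ⇒ only even powers of x; it's symmetric under y → −y, forcing even powers of y.
Against the integer gridlines: it misses every integer gridline on the z-axis; the y-axis gridline crossings are at y ∈ {-1, 1}.
These observations pin down the coefficients.

x^2 + 2*y^2 - 2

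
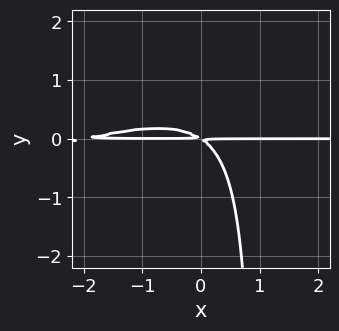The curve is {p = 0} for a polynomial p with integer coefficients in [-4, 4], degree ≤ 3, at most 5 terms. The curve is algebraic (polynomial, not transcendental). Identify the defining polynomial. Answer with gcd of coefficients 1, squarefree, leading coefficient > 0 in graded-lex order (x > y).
x^2*y - 3*x*y^2 + 2*x*y + 3*y^2

1. The degree is 3 — no degree-2 curve has this shape.
2. Observable constraints: every point of the x-axis in the box is on the curve.
3. The integer polynomial consistent with all of this is the stated p.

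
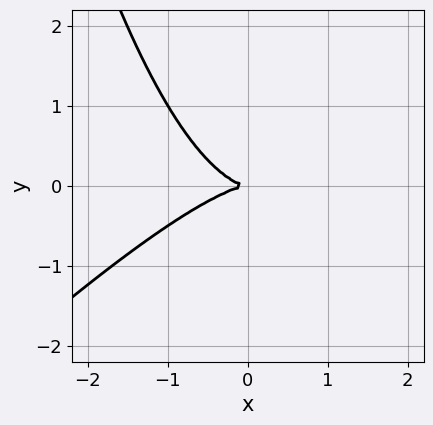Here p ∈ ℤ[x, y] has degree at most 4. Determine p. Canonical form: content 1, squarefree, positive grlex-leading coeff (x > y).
x^3 - x^2*y + 2*y^2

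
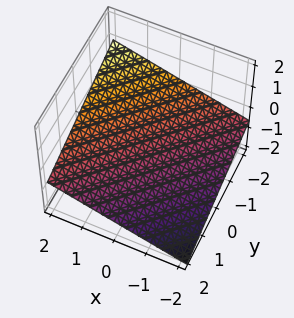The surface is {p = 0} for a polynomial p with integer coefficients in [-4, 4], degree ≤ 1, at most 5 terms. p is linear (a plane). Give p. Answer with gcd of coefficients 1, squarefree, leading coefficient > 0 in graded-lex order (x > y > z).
x - y - 3*z - 2

1. The degree is 1 — the surface is flat (a plane).
2. From the visible intercepts: it meets the x-axis at x = 2 (among the integer gridlines); it meets the y-axis at y = -2 (among the integer gridlines).
3. Together with the visible shape, these determine p as stated.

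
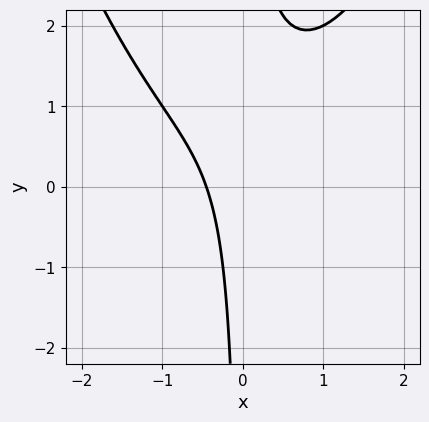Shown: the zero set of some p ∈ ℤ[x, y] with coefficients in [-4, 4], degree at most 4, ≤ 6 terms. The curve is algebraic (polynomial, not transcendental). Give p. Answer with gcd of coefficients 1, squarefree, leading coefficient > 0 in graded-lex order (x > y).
x^3 - 2*x*y + 2*x + 1

(a) The degree is 3 — no degree-2 curve has this shape.
(b) Observable constraints: it misses every integer gridline on the y-axis.
(c) Assembling these constraints gives the stated polynomial.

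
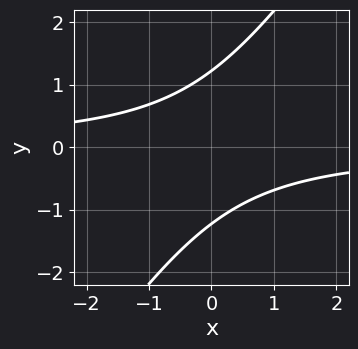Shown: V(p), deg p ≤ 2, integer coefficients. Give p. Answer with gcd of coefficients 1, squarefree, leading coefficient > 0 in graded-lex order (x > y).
3*x*y - 2*y^2 + 3

First, deg p = 2. The shape is more complex than any degree-1 curve.
Next, checking where it meets the axes: no x-intercept at any integer in the box.
Finally, matching integer coefficients to the picture gives p.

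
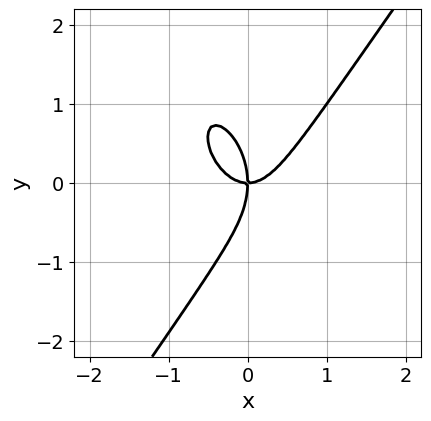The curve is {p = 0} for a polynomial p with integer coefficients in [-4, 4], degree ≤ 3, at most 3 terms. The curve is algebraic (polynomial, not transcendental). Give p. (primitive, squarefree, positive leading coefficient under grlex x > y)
3*x^3 - y^3 - 2*x*y

1. The degree is 3 — a generic line meets the curve in up to 3 points.
2. From the axis intercepts and sections: one x-axis crossing is at x = 0; it crosses the y-axis at the gridline y = 0.
3. Solving for integer coefficients yields p as stated.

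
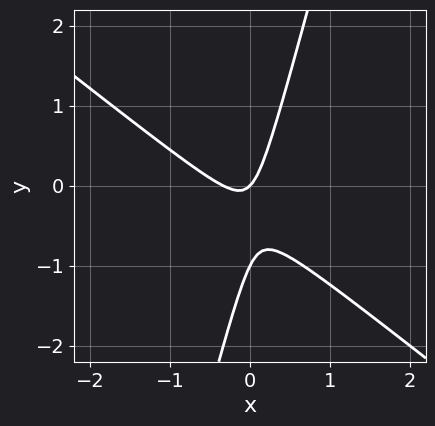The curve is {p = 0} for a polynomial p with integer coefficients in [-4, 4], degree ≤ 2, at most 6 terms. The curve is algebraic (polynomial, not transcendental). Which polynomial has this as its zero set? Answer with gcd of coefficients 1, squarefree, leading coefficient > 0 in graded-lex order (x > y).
First, the degree is 2 — the shape is more complex than any degree-1 curve.
Then, from the visible intercepts: it crosses the x-axis at the gridline x = 0; among the integer gridlines, it crosses the y-axis at y ∈ {-1, 0}.
Finally, matching integer coefficients to the picture gives p.

3*x^2 + 3*x*y - y^2 + x - y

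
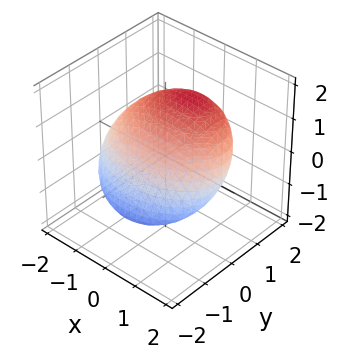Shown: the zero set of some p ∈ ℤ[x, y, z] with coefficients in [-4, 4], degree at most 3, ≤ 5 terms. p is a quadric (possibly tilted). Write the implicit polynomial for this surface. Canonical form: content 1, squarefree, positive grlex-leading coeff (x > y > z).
deg p = 2.
Observable constraints: among the integer gridlines, it crosses the z-axis at z ∈ {-1, 1}.
Putting this together gives p.

x^2 + 2*y^2 - 3*y*z + 3*z^2 - 3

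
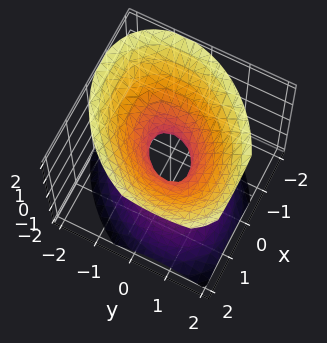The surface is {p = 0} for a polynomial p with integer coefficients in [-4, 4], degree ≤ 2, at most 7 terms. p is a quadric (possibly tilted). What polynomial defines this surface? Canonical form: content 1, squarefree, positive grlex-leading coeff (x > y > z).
First, deg p = 2. No degree-1 surface has this shape.
Next, from the visible intercepts: it misses every integer gridline on the z-axis.
Finally, putting this together gives p.

3*x^2 - 2*x*y + 3*y^2 - 3*z^2 - 1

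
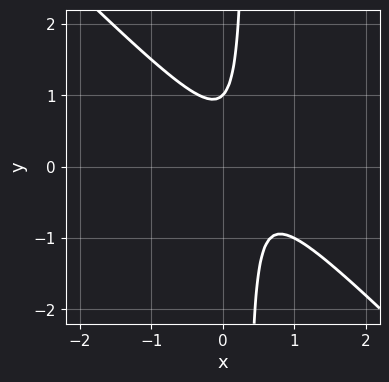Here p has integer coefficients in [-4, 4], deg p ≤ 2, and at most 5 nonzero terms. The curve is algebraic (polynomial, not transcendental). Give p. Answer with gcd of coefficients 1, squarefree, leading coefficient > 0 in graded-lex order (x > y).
(a) Degree: a generic line meets the curve in up to 2 points, so deg p = 2.
(b) Against the integer gridlines: no x-intercept at any integer in the box; it meets the y-axis at y = 1 (among the integer gridlines).
(c) Together with the visible shape, these determine p as stated.

3*x^2 + 3*x*y - 2*x - y + 1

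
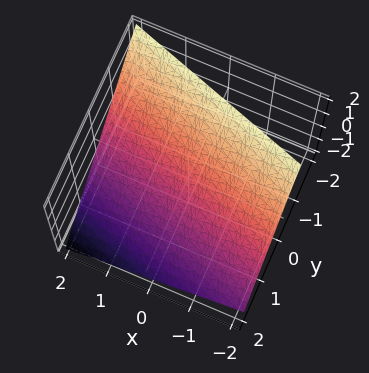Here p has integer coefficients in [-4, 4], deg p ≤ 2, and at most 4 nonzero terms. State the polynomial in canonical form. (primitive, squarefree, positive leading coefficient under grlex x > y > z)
x + 3*y + 3*z - 2

First, degree: the surface is flat (a plane), so deg p = 1.
Next, checking where it meets the axes: it crosses the x-axis at the gridline x = 2.
Finally, the integer polynomial consistent with all of this is the stated p.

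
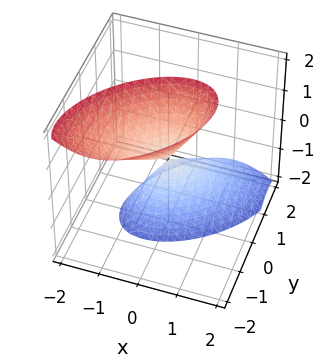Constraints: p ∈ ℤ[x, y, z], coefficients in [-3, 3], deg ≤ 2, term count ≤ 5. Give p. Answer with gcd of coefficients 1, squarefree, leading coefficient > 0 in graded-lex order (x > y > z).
1. The picture has 2 separate pieces.
2. deg p = 2.
3. Observable constraints: it crosses the z-axis at the gridline z = 0; it crosses the x-axis at the gridline x = 0; it meets the y-axis at y = 0 (among the integer gridlines).
4. Together with the visible shape, these determine p as stated.

3*x^2 - 3*x*y + 3*y^2 + 2*y*z - z^2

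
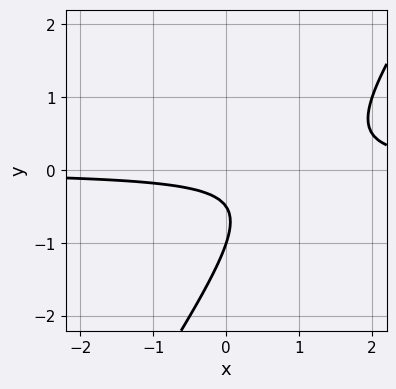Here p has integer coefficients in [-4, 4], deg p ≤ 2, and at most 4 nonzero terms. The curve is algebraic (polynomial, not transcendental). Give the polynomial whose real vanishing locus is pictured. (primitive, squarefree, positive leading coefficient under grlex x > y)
3*x*y - 2*y^2 - 3*y - 1

(a) The degree is 2 — no degree-1 curve has this shape.
(b) Reading off the gridlines: no x-intercept at any integer in the box; it meets the y-axis at y = -1 (among the integer gridlines).
(c) These observations pin down the coefficients.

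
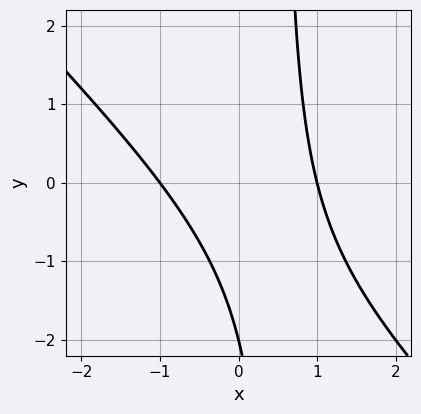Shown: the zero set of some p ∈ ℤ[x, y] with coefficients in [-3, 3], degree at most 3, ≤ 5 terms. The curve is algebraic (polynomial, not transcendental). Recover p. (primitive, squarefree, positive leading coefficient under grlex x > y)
2*x^2 + 2*x*y - y - 2

1. deg p = 2. A generic line meets the curve in up to 2 points.
2. Against the integer gridlines: the x-axis gridline crossings are at x ∈ {-1, 1}; it meets the y-axis at y = -2 (among the integer gridlines).
3. Putting this together gives p.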